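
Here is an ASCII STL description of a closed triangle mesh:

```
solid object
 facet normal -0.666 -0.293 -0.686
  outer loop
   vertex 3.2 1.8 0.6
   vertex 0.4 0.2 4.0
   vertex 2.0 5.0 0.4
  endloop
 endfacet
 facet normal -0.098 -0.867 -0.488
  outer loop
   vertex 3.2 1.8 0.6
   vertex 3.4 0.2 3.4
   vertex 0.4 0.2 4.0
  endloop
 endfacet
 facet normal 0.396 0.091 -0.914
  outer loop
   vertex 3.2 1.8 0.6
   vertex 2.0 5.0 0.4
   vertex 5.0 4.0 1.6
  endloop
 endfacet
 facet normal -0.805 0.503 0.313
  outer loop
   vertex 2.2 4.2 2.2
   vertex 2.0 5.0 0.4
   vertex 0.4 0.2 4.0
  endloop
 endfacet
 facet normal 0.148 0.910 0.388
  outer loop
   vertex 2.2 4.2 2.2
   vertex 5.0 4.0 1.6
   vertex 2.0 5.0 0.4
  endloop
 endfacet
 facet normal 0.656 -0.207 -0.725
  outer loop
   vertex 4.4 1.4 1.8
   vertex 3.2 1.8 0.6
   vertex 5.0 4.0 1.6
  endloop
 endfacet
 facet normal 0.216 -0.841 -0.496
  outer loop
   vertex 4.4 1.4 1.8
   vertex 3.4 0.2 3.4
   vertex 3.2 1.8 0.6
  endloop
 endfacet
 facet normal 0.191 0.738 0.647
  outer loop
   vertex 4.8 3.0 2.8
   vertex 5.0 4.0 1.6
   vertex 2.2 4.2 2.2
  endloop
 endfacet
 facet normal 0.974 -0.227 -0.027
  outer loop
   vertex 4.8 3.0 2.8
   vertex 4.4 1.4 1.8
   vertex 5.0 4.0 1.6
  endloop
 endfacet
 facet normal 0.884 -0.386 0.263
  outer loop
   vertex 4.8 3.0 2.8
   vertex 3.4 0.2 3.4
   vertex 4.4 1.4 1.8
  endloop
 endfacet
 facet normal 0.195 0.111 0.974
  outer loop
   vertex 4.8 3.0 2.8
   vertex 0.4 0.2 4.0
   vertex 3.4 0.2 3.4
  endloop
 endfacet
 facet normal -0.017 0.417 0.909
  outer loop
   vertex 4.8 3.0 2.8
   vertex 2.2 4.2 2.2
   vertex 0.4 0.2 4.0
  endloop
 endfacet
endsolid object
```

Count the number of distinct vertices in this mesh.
8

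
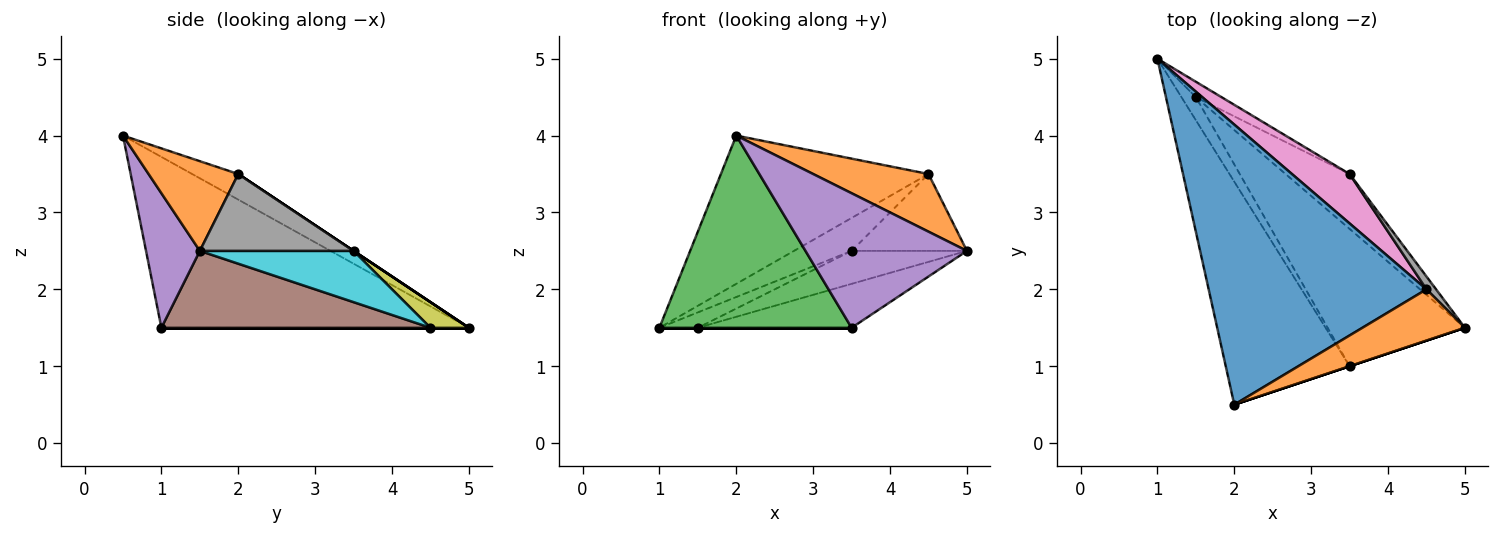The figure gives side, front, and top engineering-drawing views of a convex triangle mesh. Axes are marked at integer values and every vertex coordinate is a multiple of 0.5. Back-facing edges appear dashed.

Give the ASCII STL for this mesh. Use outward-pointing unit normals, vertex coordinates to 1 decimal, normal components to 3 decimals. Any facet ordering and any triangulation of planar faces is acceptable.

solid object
 facet normal -0.103 0.465 0.879
  outer loop
   vertex 4.5 2.0 3.5
   vertex 1.0 5.0 1.5
   vertex 2.0 0.5 4.0
  endloop
 endfacet
 facet normal 0.503 -0.646 0.574
  outer loop
   vertex 4.5 2.0 3.5
   vertex 2.0 0.5 4.0
   vertex 5.0 1.5 2.5
  endloop
 endfacet
 facet normal -0.722 -0.451 -0.524
  outer loop
   vertex 3.5 1.0 1.5
   vertex 2.0 0.5 4.0
   vertex 1.0 5.0 1.5
  endloop
 endfacet
 facet normal 0.000 0.000 -1.000
  outer loop
   vertex 3.5 1.0 1.5
   vertex 1.0 5.0 1.5
   vertex 1.5 4.5 1.5
  endloop
 endfacet
 facet normal 0.316 -0.949 0.000
  outer loop
   vertex 3.5 1.0 1.5
   vertex 5.0 1.5 2.5
   vertex 2.0 0.5 4.0
  endloop
 endfacet
 facet normal 0.471 0.269 -0.840
  outer loop
   vertex 3.5 1.0 1.5
   vertex 1.5 4.5 1.5
   vertex 5.0 1.5 2.5
  endloop
 endfacet
 facet normal 0.000 0.555 0.832
  outer loop
   vertex 3.5 3.5 2.5
   vertex 1.0 5.0 1.5
   vertex 4.5 2.0 3.5
  endloop
 endfacet
 facet normal 0.796 0.597 0.100
  outer loop
   vertex 3.5 3.5 2.5
   vertex 4.5 2.0 3.5
   vertex 5.0 1.5 2.5
  endloop
 endfacet
 facet normal 0.577 0.577 -0.577
  outer loop
   vertex 3.5 3.5 2.5
   vertex 1.5 4.5 1.5
   vertex 1.0 5.0 1.5
  endloop
 endfacet
 facet normal 0.566 0.424 -0.707
  outer loop
   vertex 3.5 3.5 2.5
   vertex 5.0 1.5 2.5
   vertex 1.5 4.5 1.5
  endloop
 endfacet
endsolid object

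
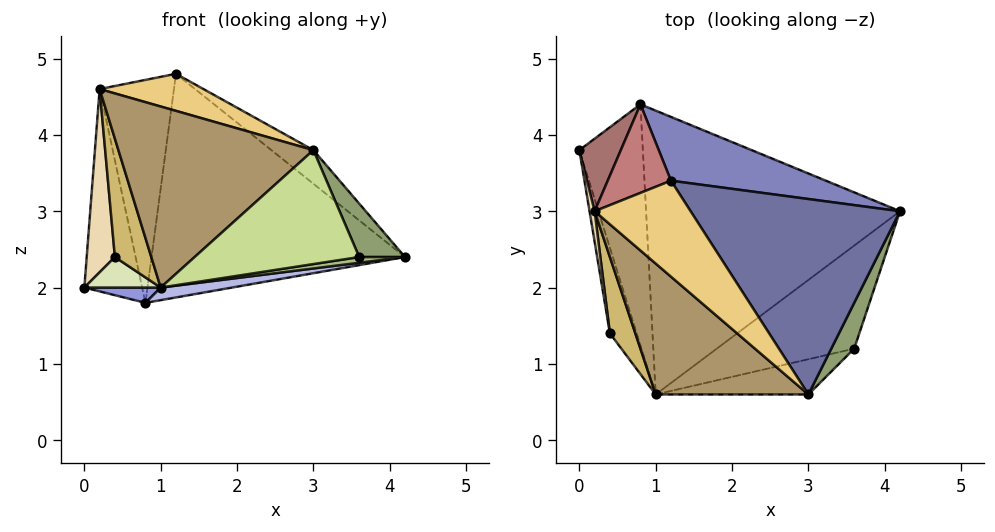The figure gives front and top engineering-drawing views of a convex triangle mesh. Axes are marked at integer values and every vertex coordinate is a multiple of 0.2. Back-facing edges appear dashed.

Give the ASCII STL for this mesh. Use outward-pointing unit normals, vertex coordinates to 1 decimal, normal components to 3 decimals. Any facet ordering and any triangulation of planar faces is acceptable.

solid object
 facet normal 0.630 0.132 0.765
  outer loop
   vertex 1.2 3.4 4.8
   vertex 3.0 0.6 3.8
   vertex 4.2 3.0 2.4
  endloop
 endfacet
 facet normal 0.328 0.908 0.259
  outer loop
   vertex 0.8 4.4 1.8
   vertex 1.2 3.4 4.8
   vertex 4.2 3.0 2.4
  endloop
 endfacet
 facet normal -0.198 -0.062 -0.978
  outer loop
   vertex 0.8 4.4 1.8
   vertex 1.0 0.6 2.0
   vertex 0.0 3.8 2.0
  endloop
 endfacet
 facet normal 0.156 -0.044 -0.987
  outer loop
   vertex 0.8 4.4 1.8
   vertex 4.2 3.0 2.4
   vertex 1.0 0.6 2.0
  endloop
 endfacet
 facet normal 0.916 -0.305 0.262
  outer loop
   vertex 3.6 1.2 2.4
   vertex 4.2 3.0 2.4
   vertex 3.0 0.6 3.8
  endloop
 endfacet
 facet normal 0.164 -0.055 -0.985
  outer loop
   vertex 3.6 1.2 2.4
   vertex 1.0 0.6 2.0
   vertex 4.2 3.0 2.4
  endloop
 endfacet
 facet normal 0.257 -0.923 -0.286
  outer loop
   vertex 3.6 1.2 2.4
   vertex 3.0 0.6 3.8
   vertex 1.0 0.6 2.0
  endloop
 endfacet
 facet normal -0.733 -0.229 -0.641
  outer loop
   vertex 0.4 1.4 2.4
   vertex 0.0 3.8 2.0
   vertex 1.0 0.6 2.0
  endloop
 endfacet
 facet normal -0.466 -0.717 0.518
  outer loop
   vertex 0.2 3.0 4.6
   vertex 1.0 0.6 2.0
   vertex 3.0 0.6 3.8
  endloop
 endfacet
 facet normal -0.605 -0.669 0.432
  outer loop
   vertex 0.2 3.0 4.6
   vertex 0.4 1.4 2.4
   vertex 1.0 0.6 2.0
  endloop
 endfacet
 facet normal -0.042 -0.360 0.932
  outer loop
   vertex 0.2 3.0 4.6
   vertex 3.0 0.6 3.8
   vertex 1.2 3.4 4.8
  endloop
 endfacet
 facet normal -0.987 -0.160 0.027
  outer loop
   vertex 0.2 3.0 4.6
   vertex 0.0 3.8 2.0
   vertex 0.4 1.4 2.4
  endloop
 endfacet
 facet normal -0.528 0.799 0.287
  outer loop
   vertex 0.2 3.0 4.6
   vertex 0.8 4.4 1.8
   vertex 0.0 3.8 2.0
  endloop
 endfacet
 facet normal -0.407 0.849 0.337
  outer loop
   vertex 0.2 3.0 4.6
   vertex 1.2 3.4 4.8
   vertex 0.8 4.4 1.8
  endloop
 endfacet
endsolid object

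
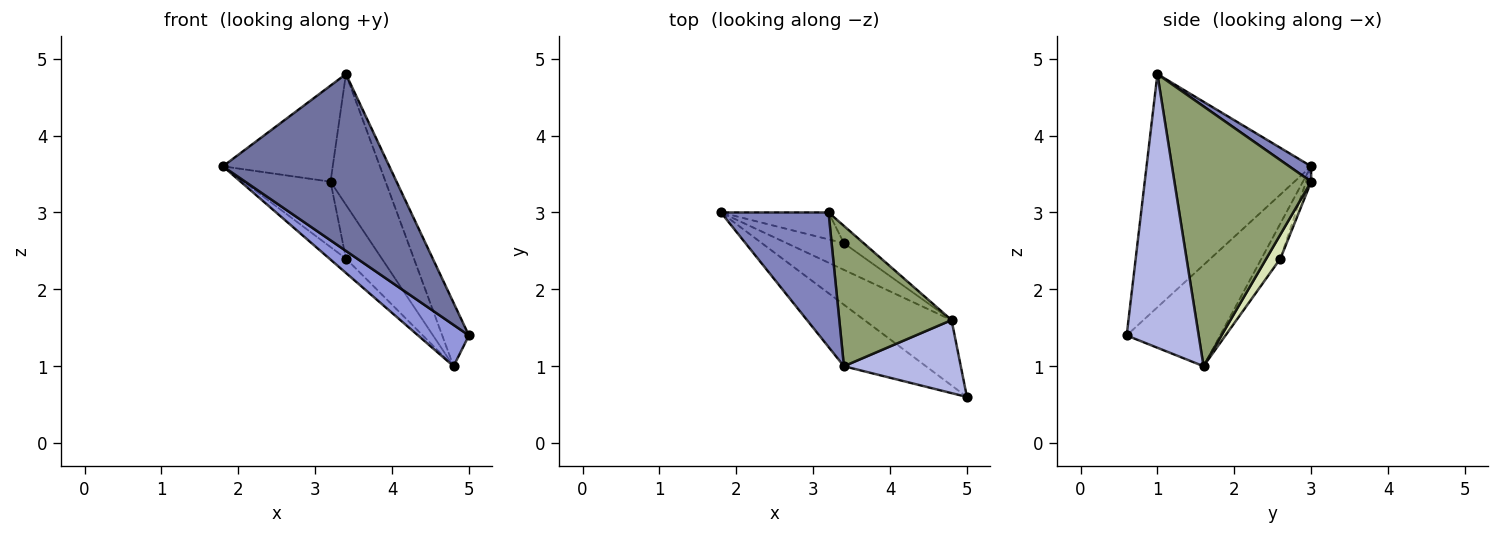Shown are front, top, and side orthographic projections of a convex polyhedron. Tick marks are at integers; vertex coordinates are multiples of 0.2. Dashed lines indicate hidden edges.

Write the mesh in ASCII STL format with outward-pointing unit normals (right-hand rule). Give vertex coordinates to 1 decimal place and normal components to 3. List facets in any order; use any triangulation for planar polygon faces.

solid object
 facet normal -0.683 -0.690 -0.240
  outer loop
   vertex 3.4 1.0 4.8
   vertex 1.8 3.0 3.6
   vertex 5.0 0.6 1.4
  endloop
 endfacet
 facet normal 0.115 0.577 0.808
  outer loop
   vertex 3.4 1.0 4.8
   vertex 3.2 3.0 3.4
   vertex 1.8 3.0 3.6
  endloop
 endfacet
 facet normal -0.701 -0.381 -0.603
  outer loop
   vertex 4.8 1.6 1.0
   vertex 5.0 0.6 1.4
   vertex 1.8 3.0 3.6
  endloop
 endfacet
 facet normal 0.870 0.323 0.372
  outer loop
   vertex 4.8 1.6 1.0
   vertex 3.4 1.0 4.8
   vertex 5.0 0.6 1.4
  endloop
 endfacet
 facet normal 0.861 0.346 0.372
  outer loop
   vertex 4.8 1.6 1.0
   vertex 3.2 3.0 3.4
   vertex 3.4 1.0 4.8
  endloop
 endfacet
 facet normal -0.054 0.923 -0.380
  outer loop
   vertex 3.4 2.6 2.4
   vertex 1.8 3.0 3.6
   vertex 3.2 3.0 3.4
  endloop
 endfacet
 facet normal -0.476 0.417 -0.774
  outer loop
   vertex 3.4 2.6 2.4
   vertex 4.8 1.6 1.0
   vertex 1.8 3.0 3.6
  endloop
 endfacet
 facet normal 0.350 0.892 -0.287
  outer loop
   vertex 3.4 2.6 2.4
   vertex 3.2 3.0 3.4
   vertex 4.8 1.6 1.0
  endloop
 endfacet
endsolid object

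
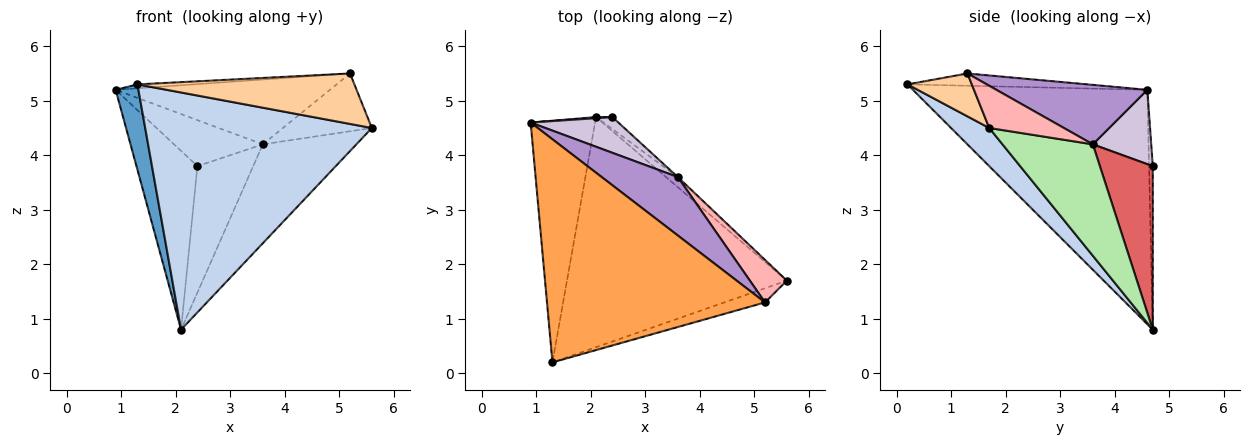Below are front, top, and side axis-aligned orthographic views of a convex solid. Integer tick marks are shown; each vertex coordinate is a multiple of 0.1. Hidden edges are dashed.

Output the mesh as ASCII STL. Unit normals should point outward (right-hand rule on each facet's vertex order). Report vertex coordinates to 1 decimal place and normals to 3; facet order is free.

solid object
 facet normal -0.960 -0.093 -0.264
  outer loop
   vertex 2.1 4.7 0.8
   vertex 1.3 0.2 5.3
   vertex 0.9 4.6 5.2
  endloop
 endfacet
 facet normal 0.120 -0.713 -0.691
  outer loop
   vertex 2.1 4.7 0.8
   vertex 5.6 1.7 4.5
   vertex 1.3 0.2 5.3
  endloop
 endfacet
 facet normal -0.056 0.018 0.998
  outer loop
   vertex 5.2 1.3 5.5
   vertex 0.9 4.6 5.2
   vertex 1.3 0.2 5.3
  endloop
 endfacet
 facet normal 0.274 -0.926 -0.260
  outer loop
   vertex 5.2 1.3 5.5
   vertex 1.3 0.2 5.3
   vertex 5.6 1.7 4.5
  endloop
 endfacet
 facet normal -0.061 0.998 0.006
  outer loop
   vertex 2.4 4.7 3.8
   vertex 2.1 4.7 0.8
   vertex 0.9 4.6 5.2
  endloop
 endfacet
 facet normal 0.693 0.718 -0.073
  outer loop
   vertex 3.6 3.6 4.2
   vertex 5.6 1.7 4.5
   vertex 2.1 4.7 0.8
  endloop
 endfacet
 facet normal 0.686 0.724 -0.069
  outer loop
   vertex 3.6 3.6 4.2
   vertex 2.1 4.7 0.8
   vertex 2.4 4.7 3.8
  endloop
 endfacet
 facet normal 0.560 0.667 0.491
  outer loop
   vertex 3.6 3.6 4.2
   vertex 5.2 1.3 5.5
   vertex 5.6 1.7 4.5
  endloop
 endfacet
 facet normal 0.464 0.658 0.594
  outer loop
   vertex 3.6 3.6 4.2
   vertex 0.9 4.6 5.2
   vertex 5.2 1.3 5.5
  endloop
 endfacet
 facet normal 0.461 0.701 0.544
  outer loop
   vertex 3.6 3.6 4.2
   vertex 2.4 4.7 3.8
   vertex 0.9 4.6 5.2
  endloop
 endfacet
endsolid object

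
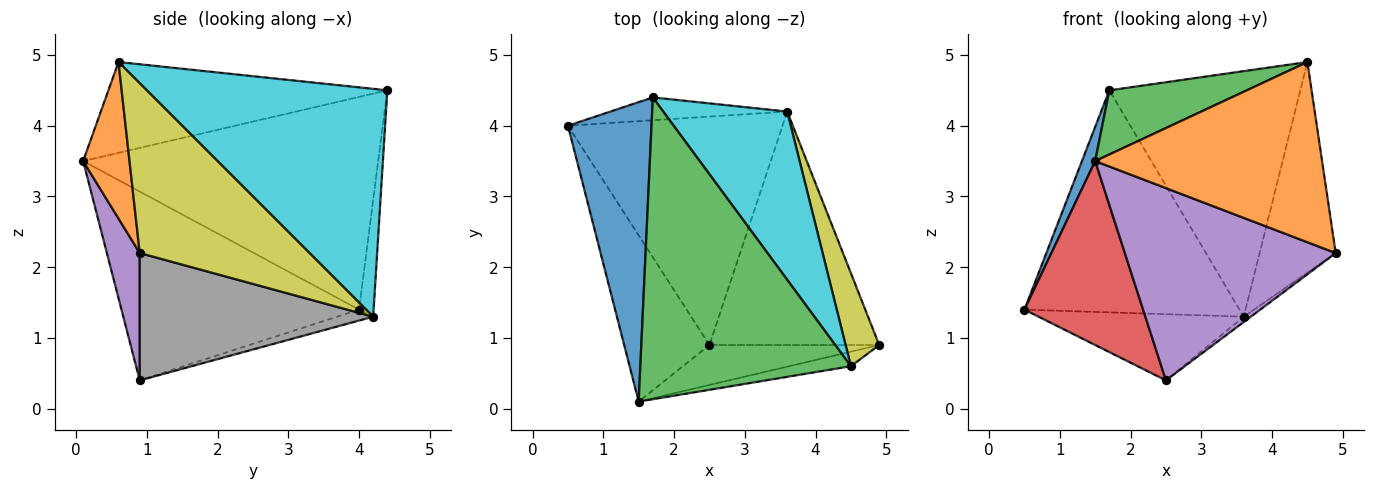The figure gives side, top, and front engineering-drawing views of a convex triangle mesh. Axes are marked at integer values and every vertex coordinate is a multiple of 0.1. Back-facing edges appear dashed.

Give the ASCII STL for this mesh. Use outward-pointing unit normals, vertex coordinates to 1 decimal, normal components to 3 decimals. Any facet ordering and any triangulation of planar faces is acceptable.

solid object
 facet normal -0.930 -0.042 0.365
  outer loop
   vertex 1.7 4.4 4.5
   vertex 0.5 4.0 1.4
   vertex 1.5 0.1 3.5
  endloop
 endfacet
 facet normal 0.200 -0.977 -0.079
  outer loop
   vertex 4.5 0.6 4.9
   vertex 1.5 0.1 3.5
   vertex 4.9 0.9 2.2
  endloop
 endfacet
 facet normal -0.389 -0.192 0.901
  outer loop
   vertex 4.5 0.6 4.9
   vertex 1.7 4.4 4.5
   vertex 1.5 0.1 3.5
  endloop
 endfacet
 facet normal -0.829 -0.414 -0.375
  outer loop
   vertex 2.5 0.9 0.4
   vertex 1.5 0.1 3.5
   vertex 0.5 4.0 1.4
  endloop
 endfacet
 facet normal 0.151 -0.968 -0.201
  outer loop
   vertex 2.5 0.9 0.4
   vertex 4.9 0.9 2.2
   vertex 1.5 0.1 3.5
  endloop
 endfacet
 facet normal -0.067 0.993 -0.102
  outer loop
   vertex 3.6 4.2 1.3
   vertex 0.5 4.0 1.4
   vertex 1.7 4.4 4.5
  endloop
 endfacet
 facet normal -0.049 0.278 -0.959
  outer loop
   vertex 3.6 4.2 1.3
   vertex 2.5 0.9 0.4
   vertex 0.5 4.0 1.4
  endloop
 endfacet
 facet normal 0.600 0.018 -0.800
  outer loop
   vertex 3.6 4.2 1.3
   vertex 4.9 0.9 2.2
   vertex 2.5 0.9 0.4
  endloop
 endfacet
 facet normal 0.898 0.402 0.178
  outer loop
   vertex 3.6 4.2 1.3
   vertex 4.5 0.6 4.9
   vertex 4.9 0.9 2.2
  endloop
 endfacet
 facet normal 0.720 0.572 0.392
  outer loop
   vertex 3.6 4.2 1.3
   vertex 1.7 4.4 4.5
   vertex 4.5 0.6 4.9
  endloop
 endfacet
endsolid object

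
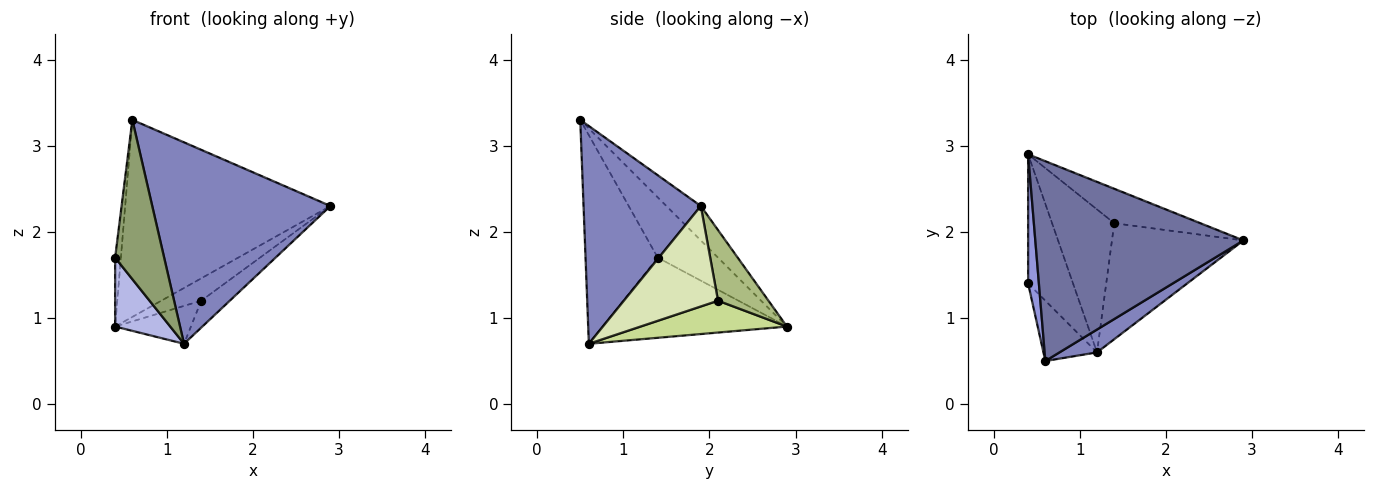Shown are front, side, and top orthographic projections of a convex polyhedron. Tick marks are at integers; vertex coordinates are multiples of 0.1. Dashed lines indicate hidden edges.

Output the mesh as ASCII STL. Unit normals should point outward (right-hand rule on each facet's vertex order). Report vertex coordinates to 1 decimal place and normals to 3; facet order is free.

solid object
 facet normal -0.117 0.697 0.707
  outer loop
   vertex 0.6 0.5 3.3
   vertex 2.9 1.9 2.3
   vertex 0.4 2.9 0.9
  endloop
 endfacet
 facet normal 0.547 -0.832 0.094
  outer loop
   vertex 1.2 0.6 0.7
   vertex 2.9 1.9 2.3
   vertex 0.6 0.5 3.3
  endloop
 endfacet
 facet normal -0.980 0.093 0.175
  outer loop
   vertex 0.4 1.4 1.7
   vertex 0.6 0.5 3.3
   vertex 0.4 2.9 0.9
  endloop
 endfacet
 facet normal -0.844 -0.252 -0.473
  outer loop
   vertex 0.4 1.4 1.7
   vertex 0.4 2.9 0.9
   vertex 1.2 0.6 0.7
  endloop
 endfacet
 facet normal -0.809 -0.549 -0.208
  outer loop
   vertex 0.4 1.4 1.7
   vertex 1.2 0.6 0.7
   vertex 0.6 0.5 3.3
  endloop
 endfacet
 facet normal 0.567 0.449 -0.691
  outer loop
   vertex 1.4 2.1 1.2
   vertex 0.4 2.9 0.9
   vertex 2.9 1.9 2.3
  endloop
 endfacet
 facet normal 0.444 0.230 -0.866
  outer loop
   vertex 1.4 2.1 1.2
   vertex 1.2 0.6 0.7
   vertex 0.4 2.9 0.9
  endloop
 endfacet
 facet normal 0.597 0.181 -0.781
  outer loop
   vertex 1.4 2.1 1.2
   vertex 2.9 1.9 2.3
   vertex 1.2 0.6 0.7
  endloop
 endfacet
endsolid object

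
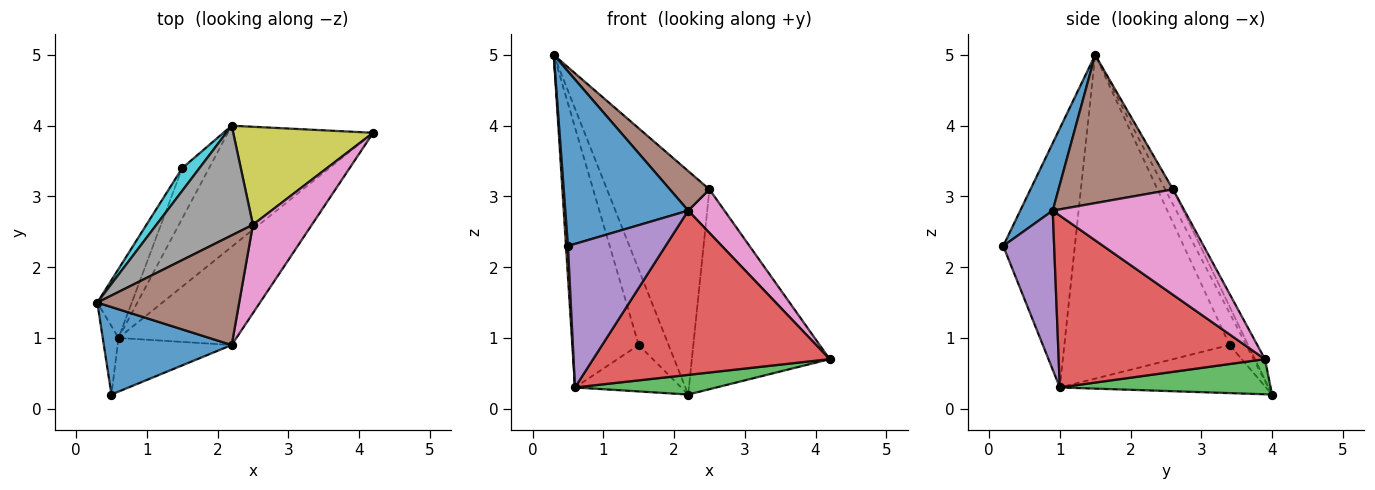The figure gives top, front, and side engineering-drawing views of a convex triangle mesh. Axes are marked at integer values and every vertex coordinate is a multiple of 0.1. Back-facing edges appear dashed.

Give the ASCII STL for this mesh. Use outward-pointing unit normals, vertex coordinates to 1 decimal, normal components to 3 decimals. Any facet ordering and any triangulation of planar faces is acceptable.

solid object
 facet normal 0.230 -0.870 0.436
  outer loop
   vertex 2.2 0.9 2.8
   vertex 0.3 1.5 5.0
   vertex 0.5 0.2 2.3
  endloop
 endfacet
 facet normal -0.998 -0.027 -0.061
  outer loop
   vertex 0.6 1.0 0.3
   vertex 0.5 0.2 2.3
   vertex 0.3 1.5 5.0
  endloop
 endfacet
 facet normal 0.232 -0.156 -0.960
  outer loop
   vertex 0.6 1.0 0.3
   vertex 2.2 4.0 0.2
   vertex 4.2 3.9 0.7
  endloop
 endfacet
 facet normal 0.599 -0.687 -0.411
  outer loop
   vertex 0.6 1.0 0.3
   vertex 4.2 3.9 0.7
   vertex 2.2 0.9 2.8
  endloop
 endfacet
 facet normal 0.439 -0.842 -0.315
  outer loop
   vertex 0.6 1.0 0.3
   vertex 2.2 0.9 2.8
   vertex 0.5 0.2 2.3
  endloop
 endfacet
 facet normal 0.701 -0.242 0.671
  outer loop
   vertex 2.5 2.6 3.1
   vertex 0.3 1.5 5.0
   vertex 2.2 0.9 2.8
  endloop
 endfacet
 facet normal 0.849 -0.234 0.475
  outer loop
   vertex 2.5 2.6 3.1
   vertex 2.2 0.9 2.8
   vertex 4.2 3.9 0.7
  endloop
 endfacet
 facet normal -0.068 0.896 0.439
  outer loop
   vertex 2.5 2.6 3.1
   vertex 2.2 4.0 0.2
   vertex 0.3 1.5 5.0
  endloop
 endfacet
 facet normal -0.065 0.896 0.439
  outer loop
   vertex 2.5 2.6 3.1
   vertex 4.2 3.9 0.7
   vertex 2.2 4.0 0.2
  endloop
 endfacet
 facet normal -0.470 0.845 0.254
  outer loop
   vertex 1.5 3.4 0.9
   vertex 0.3 1.5 5.0
   vertex 2.2 4.0 0.2
  endloop
 endfacet
 facet normal -0.923 0.371 -0.098
  outer loop
   vertex 1.5 3.4 0.9
   vertex 0.6 1.0 0.3
   vertex 0.3 1.5 5.0
  endloop
 endfacet
 facet normal -0.796 0.410 -0.445
  outer loop
   vertex 1.5 3.4 0.9
   vertex 2.2 4.0 0.2
   vertex 0.6 1.0 0.3
  endloop
 endfacet
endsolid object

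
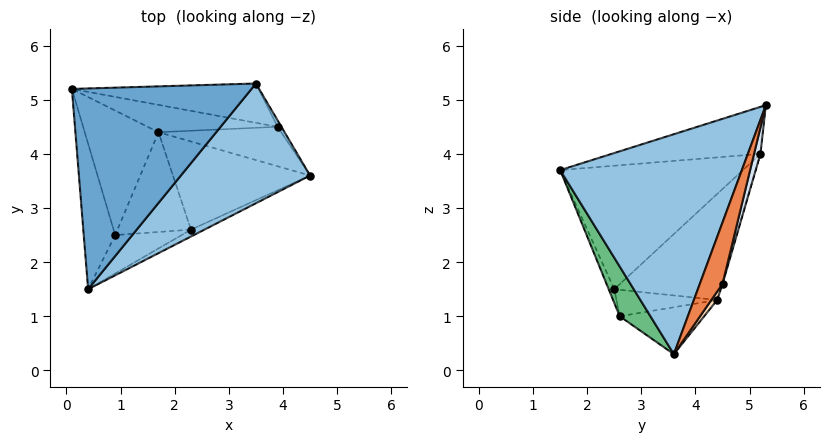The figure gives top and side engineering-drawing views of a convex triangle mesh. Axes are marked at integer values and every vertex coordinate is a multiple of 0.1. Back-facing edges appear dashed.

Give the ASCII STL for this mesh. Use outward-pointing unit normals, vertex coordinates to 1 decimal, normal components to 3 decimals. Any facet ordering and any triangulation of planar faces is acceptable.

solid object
 facet normal -0.252 -0.098 0.963
  outer loop
   vertex 3.5 5.3 4.9
   vertex 0.1 5.2 4.0
   vertex 0.4 1.5 3.7
  endloop
 endfacet
 facet normal 0.653 -0.653 0.383
  outer loop
   vertex 3.5 5.3 4.9
   vertex 0.4 1.5 3.7
   vertex 4.5 3.6 0.3
  endloop
 endfacet
 facet normal -0.967 -0.058 -0.246
  outer loop
   vertex 0.9 2.5 1.5
   vertex 0.4 1.5 3.7
   vertex 0.1 5.2 4.0
  endloop
 endfacet
 facet normal 0.033 0.972 -0.232
  outer loop
   vertex 3.9 4.5 1.6
   vertex 0.1 5.2 4.0
   vertex 3.5 5.3 4.9
  endloop
 endfacet
 facet normal 0.797 0.603 -0.050
  outer loop
   vertex 3.9 4.5 1.6
   vertex 3.5 5.3 4.9
   vertex 4.5 3.6 0.3
  endloop
 endfacet
 facet normal -0.789 0.275 -0.549
  outer loop
   vertex 1.7 4.4 1.3
   vertex 0.9 2.5 1.5
   vertex 0.1 5.2 4.0
  endloop
 endfacet
 facet normal -0.004 0.958 -0.287
  outer loop
   vertex 1.7 4.4 1.3
   vertex 0.1 5.2 4.0
   vertex 3.9 4.5 1.6
  endloop
 endfacet
 facet normal 0.038 0.830 -0.557
  outer loop
   vertex 1.7 4.4 1.3
   vertex 3.9 4.5 1.6
   vertex 4.5 3.6 0.3
  endloop
 endfacet
 facet normal 0.384 -0.917 -0.103
  outer loop
   vertex 2.3 2.6 1.0
   vertex 4.5 3.6 0.3
   vertex 0.4 1.5 3.7
  endloop
 endfacet
 facet normal -0.089 -0.899 -0.429
  outer loop
   vertex 2.3 2.6 1.0
   vertex 0.4 1.5 3.7
   vertex 0.9 2.5 1.5
  endloop
 endfacet
 facet normal -0.323 0.050 -0.945
  outer loop
   vertex 2.3 2.6 1.0
   vertex 1.7 4.4 1.3
   vertex 4.5 3.6 0.3
  endloop
 endfacet
 facet normal -0.339 0.044 -0.940
  outer loop
   vertex 2.3 2.6 1.0
   vertex 0.9 2.5 1.5
   vertex 1.7 4.4 1.3
  endloop
 endfacet
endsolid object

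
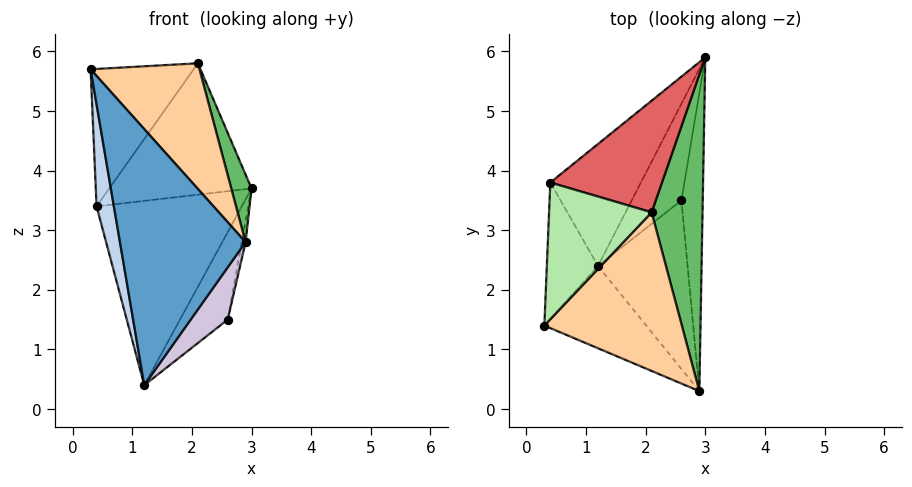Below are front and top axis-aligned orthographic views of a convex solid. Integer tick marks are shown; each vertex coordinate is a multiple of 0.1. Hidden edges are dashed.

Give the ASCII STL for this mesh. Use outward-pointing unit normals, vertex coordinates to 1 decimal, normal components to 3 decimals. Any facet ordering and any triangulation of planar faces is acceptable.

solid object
 facet normal -0.597 -0.764 -0.245
  outer loop
   vertex 1.2 2.4 0.4
   vertex 2.9 0.3 2.8
   vertex 0.3 1.4 5.7
  endloop
 endfacet
 facet normal -0.971 -0.143 -0.192
  outer loop
   vertex 0.4 3.8 3.4
   vertex 1.2 2.4 0.4
   vertex 0.3 1.4 5.7
  endloop
 endfacet
 facet normal -0.521 0.712 -0.471
  outer loop
   vertex 0.4 3.8 3.4
   vertex 3.0 5.9 3.7
   vertex 1.2 2.4 0.4
  endloop
 endfacet
 facet normal 0.522 -0.530 0.669
  outer loop
   vertex 2.1 3.3 5.8
   vertex 0.3 1.4 5.7
   vertex 2.9 0.3 2.8
  endloop
 endfacet
 facet normal 0.945 -0.068 0.320
  outer loop
   vertex 2.1 3.3 5.8
   vertex 2.9 0.3 2.8
   vertex 3.0 5.9 3.7
  endloop
 endfacet
 facet normal -0.619 0.557 0.554
  outer loop
   vertex 2.1 3.3 5.8
   vertex 0.4 3.8 3.4
   vertex 0.3 1.4 5.7
  endloop
 endfacet
 facet normal -0.568 0.627 0.533
  outer loop
   vertex 2.1 3.3 5.8
   vertex 3.0 5.9 3.7
   vertex 0.4 3.8 3.4
  endloop
 endfacet
 facet normal 0.981 0.014 -0.193
  outer loop
   vertex 2.6 3.5 1.5
   vertex 3.0 5.9 3.7
   vertex 2.9 0.3 2.8
  endloop
 endfacet
 facet normal 0.056 0.670 -0.741
  outer loop
   vertex 2.6 3.5 1.5
   vertex 1.2 2.4 0.4
   vertex 3.0 5.9 3.7
  endloop
 endfacet
 facet normal 0.701 -0.211 -0.681
  outer loop
   vertex 2.6 3.5 1.5
   vertex 2.9 0.3 2.8
   vertex 1.2 2.4 0.4
  endloop
 endfacet
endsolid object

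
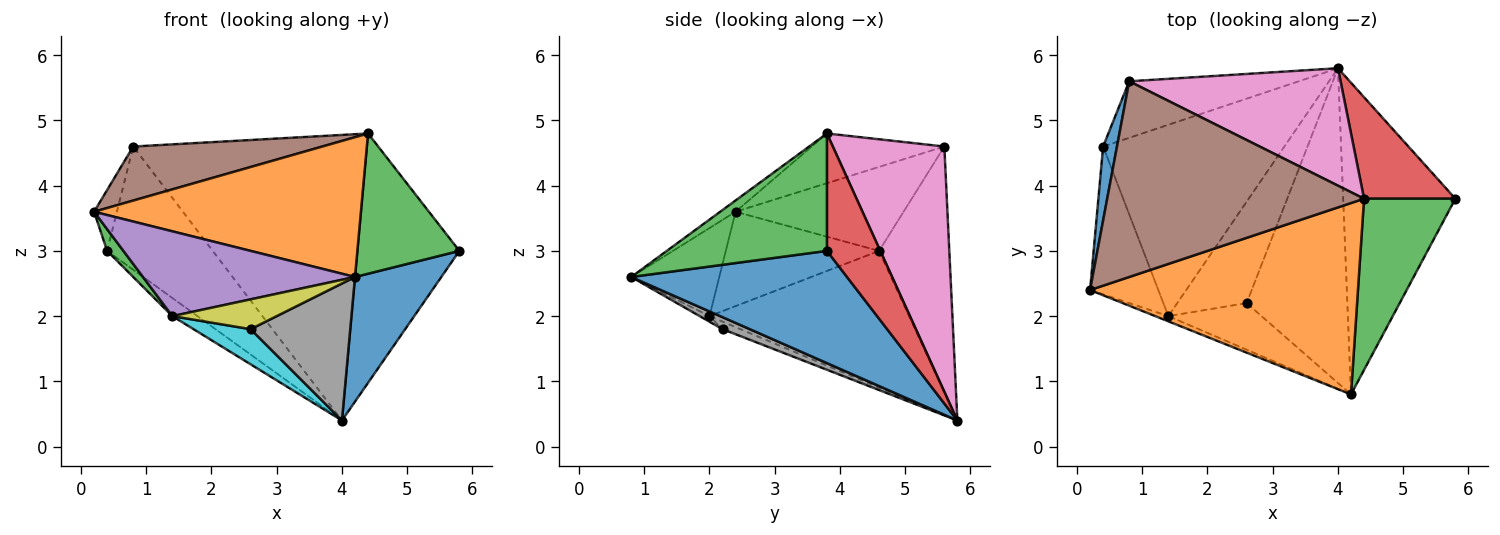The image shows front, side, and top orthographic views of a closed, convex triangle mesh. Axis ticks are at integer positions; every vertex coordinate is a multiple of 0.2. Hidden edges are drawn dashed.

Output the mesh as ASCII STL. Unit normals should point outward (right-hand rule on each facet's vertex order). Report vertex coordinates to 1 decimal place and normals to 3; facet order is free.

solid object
 facet normal 0.680 -0.272 -0.680
  outer loop
   vertex 4.0 5.8 0.4
   vertex 5.8 3.8 3.0
   vertex 4.2 0.8 2.6
  endloop
 endfacet
 facet normal -0.034 -0.590 0.807
  outer loop
   vertex 4.4 3.8 4.8
   vertex 0.2 2.4 3.6
   vertex 4.2 0.8 2.6
  endloop
 endfacet
 facet normal 0.705 -0.449 0.548
  outer loop
   vertex 4.4 3.8 4.8
   vertex 4.2 0.8 2.6
   vertex 5.8 3.8 3.0
  endloop
 endfacet
 facet normal 0.436 0.833 0.339
  outer loop
   vertex 4.4 3.8 4.8
   vertex 5.8 3.8 3.0
   vertex 4.0 5.8 0.4
  endloop
 endfacet
 facet normal -0.383 -0.922 -0.057
  outer loop
   vertex 1.4 2.0 2.0
   vertex 4.2 0.8 2.6
   vertex 0.2 2.4 3.6
  endloop
 endfacet
 facet normal -0.183 -0.262 0.948
  outer loop
   vertex 0.8 5.6 4.6
   vertex 0.2 2.4 3.6
   vertex 4.4 3.8 4.8
  endloop
 endfacet
 facet normal 0.404 0.846 0.348
  outer loop
   vertex 0.8 5.6 4.6
   vertex 4.4 3.8 4.8
   vertex 4.0 5.8 0.4
  endloop
 endfacet
 facet normal 0.109 -0.397 -0.911
  outer loop
   vertex 2.6 2.2 1.8
   vertex 4.0 5.8 0.4
   vertex 4.2 0.8 2.6
  endloop
 endfacet
 facet normal -0.050 -0.538 -0.841
  outer loop
   vertex 2.6 2.2 1.8
   vertex 4.2 0.8 2.6
   vertex 1.4 2.0 2.0
  endloop
 endfacet
 facet normal -0.102 -0.326 -0.940
  outer loop
   vertex 2.6 2.2 1.8
   vertex 1.4 2.0 2.0
   vertex 4.0 5.8 0.4
  endloop
 endfacet
 facet normal -0.978 0.133 0.161
  outer loop
   vertex 0.4 4.6 3.0
   vertex 0.2 2.4 3.6
   vertex 0.8 5.6 4.6
  endloop
 endfacet
 facet normal -0.517 0.778 -0.357
  outer loop
   vertex 0.4 4.6 3.0
   vertex 0.8 5.6 4.6
   vertex 4.0 5.8 0.4
  endloop
 endfacet
 facet normal -0.807 -0.086 -0.584
  outer loop
   vertex 0.4 4.6 3.0
   vertex 1.4 2.0 2.0
   vertex 0.2 2.4 3.6
  endloop
 endfacet
 facet normal -0.600 0.075 -0.796
  outer loop
   vertex 0.4 4.6 3.0
   vertex 4.0 5.8 0.4
   vertex 1.4 2.0 2.0
  endloop
 endfacet
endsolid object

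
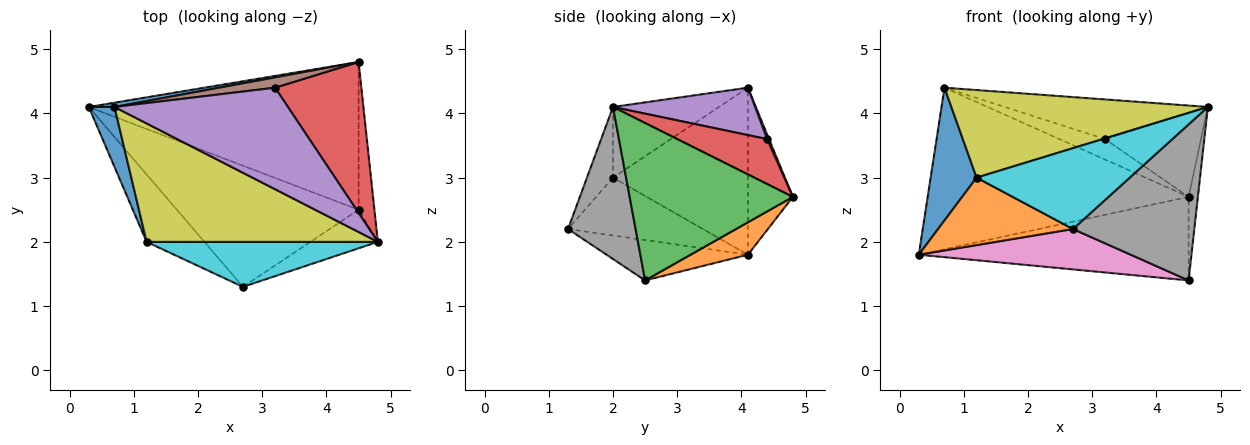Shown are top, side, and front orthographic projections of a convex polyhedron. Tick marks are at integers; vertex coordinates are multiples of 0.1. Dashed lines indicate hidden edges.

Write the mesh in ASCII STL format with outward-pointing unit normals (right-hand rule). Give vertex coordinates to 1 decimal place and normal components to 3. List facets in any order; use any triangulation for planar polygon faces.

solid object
 facet normal -0.170 0.985 0.026
  outer loop
   vertex 0.7 4.1 4.4
   vertex 4.5 4.8 2.7
   vertex 0.3 4.1 1.8
  endloop
 endfacet
 facet normal 0.104 0.489 -0.866
  outer loop
   vertex 4.5 2.5 1.4
   vertex 0.3 4.1 1.8
   vertex 4.5 4.8 2.7
  endloop
 endfacet
 facet normal 0.993 0.056 -0.100
  outer loop
   vertex 4.5 2.5 1.4
   vertex 4.5 4.8 2.7
   vertex 4.8 2.0 4.1
  endloop
 endfacet
 facet normal 0.415 0.442 0.795
  outer loop
   vertex 3.2 4.4 3.6
   vertex 4.8 2.0 4.1
   vertex 4.5 4.8 2.7
  endloop
 endfacet
 facet normal 0.247 0.352 0.903
  outer loop
   vertex 3.2 4.4 3.6
   vertex 0.7 4.1 4.4
   vertex 4.8 2.0 4.1
  endloop
 endfacet
 facet normal 0.037 0.892 0.450
  outer loop
   vertex 3.2 4.4 3.6
   vertex 4.5 4.8 2.7
   vertex 0.7 4.1 4.4
  endloop
 endfacet
 facet normal -0.206 -0.309 -0.928
  outer loop
   vertex 2.7 1.3 2.2
   vertex 0.3 4.1 1.8
   vertex 4.5 2.5 1.4
  endloop
 endfacet
 facet normal 0.476 -0.854 -0.211
  outer loop
   vertex 2.7 1.3 2.2
   vertex 4.5 2.5 1.4
   vertex 4.8 2.0 4.1
  endloop
 endfacet
 facet normal -0.239 -0.577 0.781
  outer loop
   vertex 1.2 2.0 3.0
   vertex 4.8 2.0 4.1
   vertex 0.7 4.1 4.4
  endloop
 endfacet
 facet normal -0.147 -0.864 0.481
  outer loop
   vertex 1.2 2.0 3.0
   vertex 2.7 1.3 2.2
   vertex 4.8 2.0 4.1
  endloop
 endfacet
 facet normal -0.937 -0.319 0.144
  outer loop
   vertex 1.2 2.0 3.0
   vertex 0.7 4.1 4.4
   vertex 0.3 4.1 1.8
  endloop
 endfacet
 facet normal -0.577 -0.577 -0.577
  outer loop
   vertex 1.2 2.0 3.0
   vertex 0.3 4.1 1.8
   vertex 2.7 1.3 2.2
  endloop
 endfacet
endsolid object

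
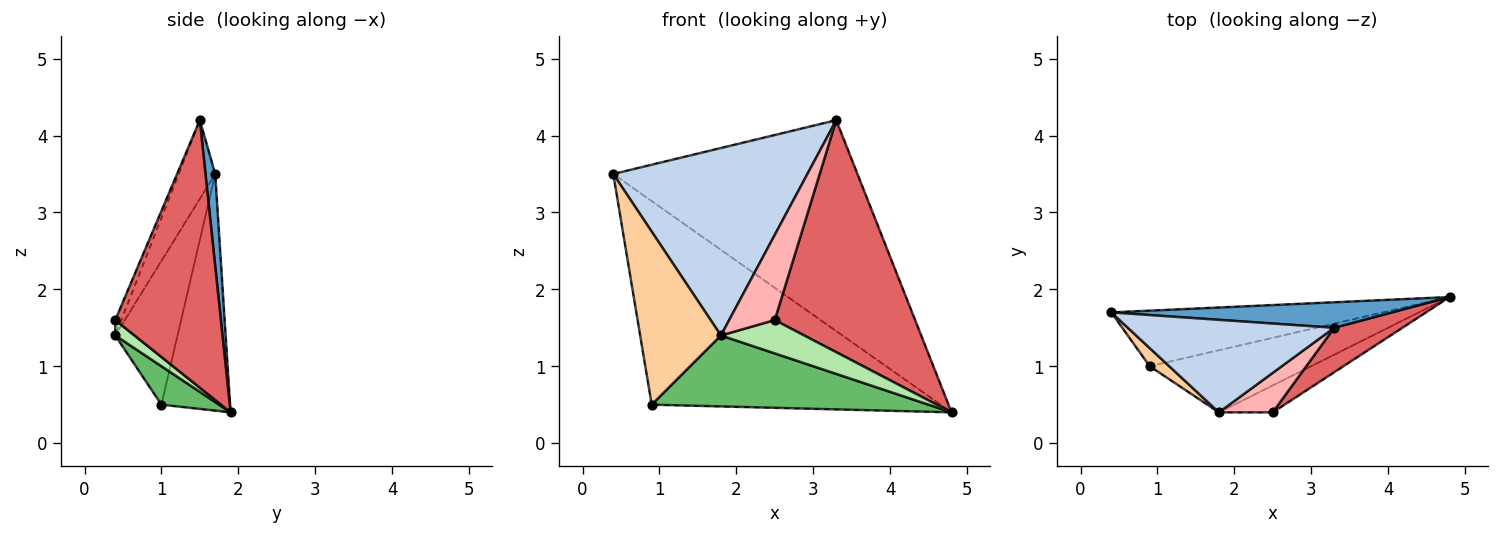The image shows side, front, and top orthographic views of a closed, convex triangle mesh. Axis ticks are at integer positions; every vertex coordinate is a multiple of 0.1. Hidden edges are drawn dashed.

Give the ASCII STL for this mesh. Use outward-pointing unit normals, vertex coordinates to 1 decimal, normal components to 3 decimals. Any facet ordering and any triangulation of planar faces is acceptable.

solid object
 facet normal 0.039 0.992 0.120
  outer loop
   vertex 3.3 1.5 4.2
   vertex 4.8 1.9 0.4
   vertex 0.4 1.7 3.5
  endloop
 endfacet
 facet normal -0.166 -0.884 0.436
  outer loop
   vertex 3.3 1.5 4.2
   vertex 0.4 1.7 3.5
   vertex 1.8 0.4 1.4
  endloop
 endfacet
 facet normal -0.224 0.940 -0.257
  outer loop
   vertex 0.9 1.0 0.5
   vertex 0.4 1.7 3.5
   vertex 4.8 1.9 0.4
  endloop
 endfacet
 facet normal -0.609 -0.789 0.083
  outer loop
   vertex 0.9 1.0 0.5
   vertex 1.8 0.4 1.4
   vertex 0.4 1.7 3.5
  endloop
 endfacet
 facet normal 0.155 -0.743 -0.651
  outer loop
   vertex 0.9 1.0 0.5
   vertex 4.8 1.9 0.4
   vertex 1.8 0.4 1.4
  endloop
 endfacet
 facet normal 0.177 -0.766 -0.618
  outer loop
   vertex 2.5 0.4 1.6
   vertex 1.8 0.4 1.4
   vertex 4.8 1.9 0.4
  endloop
 endfacet
 facet normal 0.594 -0.790 0.151
  outer loop
   vertex 2.5 0.4 1.6
   vertex 4.8 1.9 0.4
   vertex 3.3 1.5 4.2
  endloop
 endfacet
 facet normal -0.119 -0.901 0.418
  outer loop
   vertex 2.5 0.4 1.6
   vertex 3.3 1.5 4.2
   vertex 1.8 0.4 1.4
  endloop
 endfacet
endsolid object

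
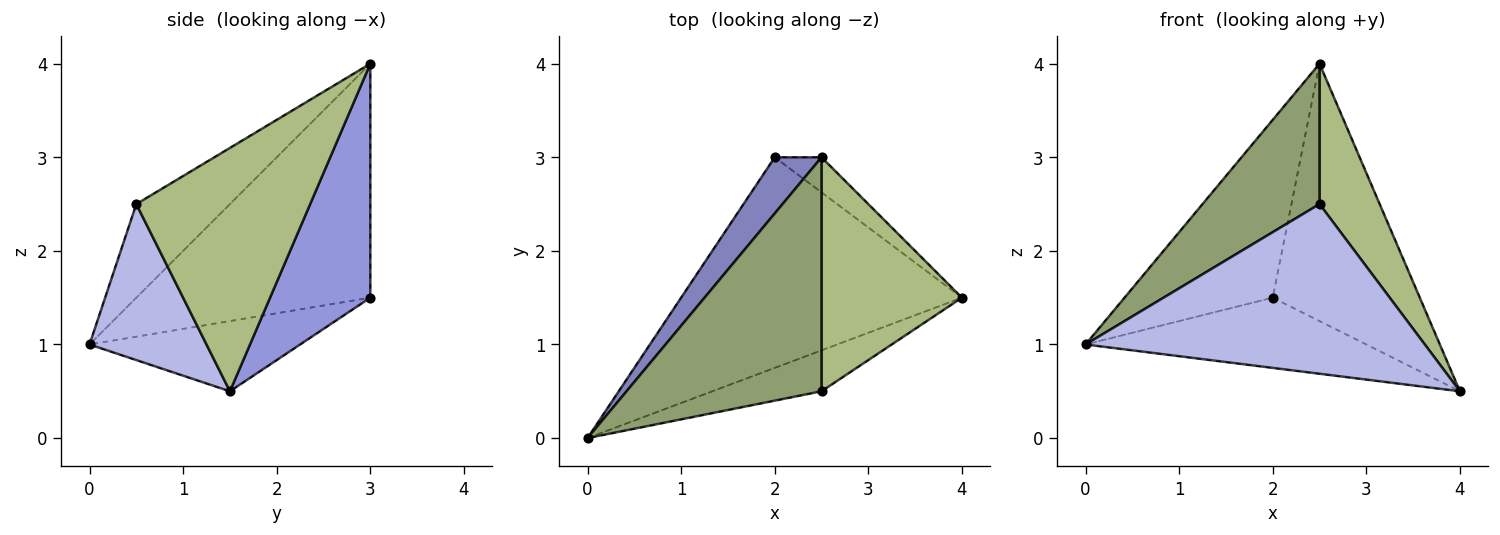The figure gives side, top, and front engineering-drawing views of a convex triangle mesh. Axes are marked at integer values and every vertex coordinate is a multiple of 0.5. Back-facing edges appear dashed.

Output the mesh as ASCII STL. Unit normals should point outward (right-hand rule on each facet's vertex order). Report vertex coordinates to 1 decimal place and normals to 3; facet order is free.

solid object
 facet normal -0.231 0.308 -0.923
  outer loop
   vertex 2.0 3.0 1.5
   vertex 4.0 1.5 0.5
   vertex 0.0 0.0 1.0
  endloop
 endfacet
 facet normal -0.833 0.528 0.167
  outer loop
   vertex 2.5 3.0 4.0
   vertex 2.0 3.0 1.5
   vertex 0.0 0.0 1.0
  endloop
 endfacet
 facet normal 0.560 0.821 -0.112
  outer loop
   vertex 2.5 3.0 4.0
   vertex 4.0 1.5 0.5
   vertex 2.0 3.0 1.5
  endloop
 endfacet
 facet normal 0.318 -0.922 -0.222
  outer loop
   vertex 2.5 0.5 2.5
   vertex 0.0 0.0 1.0
   vertex 4.0 1.5 0.5
  endloop
 endfacet
 facet normal -0.381 -0.476 0.793
  outer loop
   vertex 2.5 0.5 2.5
   vertex 2.5 3.0 4.0
   vertex 0.0 0.0 1.0
  endloop
 endfacet
 facet normal 0.830 -0.287 0.479
  outer loop
   vertex 2.5 0.5 2.5
   vertex 4.0 1.5 0.5
   vertex 2.5 3.0 4.0
  endloop
 endfacet
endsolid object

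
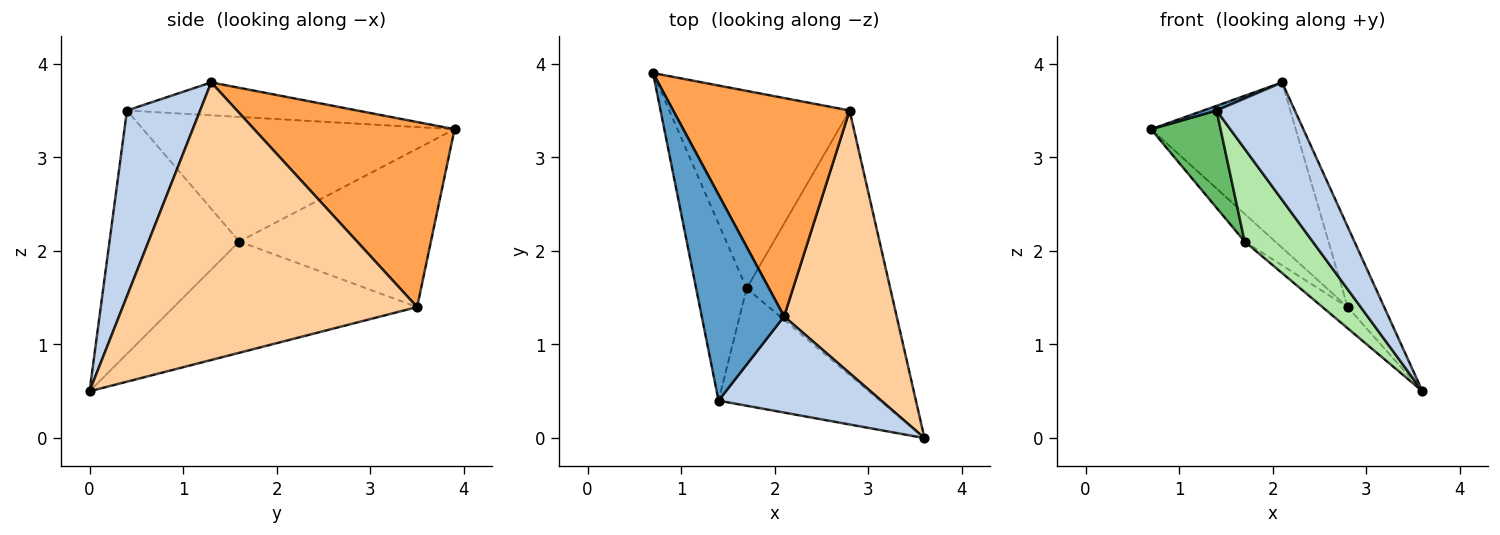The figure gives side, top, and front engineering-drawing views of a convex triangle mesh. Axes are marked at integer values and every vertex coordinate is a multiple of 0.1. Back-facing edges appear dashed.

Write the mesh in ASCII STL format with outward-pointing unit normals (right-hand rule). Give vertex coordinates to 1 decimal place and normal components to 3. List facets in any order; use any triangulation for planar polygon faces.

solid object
 facet normal -0.371 -0.021 0.928
  outer loop
   vertex 1.4 0.4 3.5
   vertex 2.1 1.3 3.8
   vertex 0.7 3.9 3.3
  endloop
 endfacet
 facet normal 0.586 -0.627 0.513
  outer loop
   vertex 1.4 0.4 3.5
   vertex 3.6 0.0 0.5
   vertex 2.1 1.3 3.8
  endloop
 endfacet
 facet normal 0.642 0.463 0.612
  outer loop
   vertex 2.8 3.5 1.4
   vertex 0.7 3.9 3.3
   vertex 2.1 1.3 3.8
  endloop
 endfacet
 facet normal 0.921 0.114 0.373
  outer loop
   vertex 2.8 3.5 1.4
   vertex 2.1 1.3 3.8
   vertex 3.6 0.0 0.5
  endloop
 endfacet
 facet normal -0.907 -0.203 -0.368
  outer loop
   vertex 1.7 1.6 2.1
   vertex 1.4 0.4 3.5
   vertex 0.7 3.9 3.3
  endloop
 endfacet
 facet normal -0.764 -0.400 -0.507
  outer loop
   vertex 1.7 1.6 2.1
   vertex 3.6 0.0 0.5
   vertex 1.4 0.4 3.5
  endloop
 endfacet
 facet normal -0.656 0.105 -0.747
  outer loop
   vertex 1.7 1.6 2.1
   vertex 0.7 3.9 3.3
   vertex 2.8 3.5 1.4
  endloop
 endfacet
 facet normal -0.611 0.063 -0.789
  outer loop
   vertex 1.7 1.6 2.1
   vertex 2.8 3.5 1.4
   vertex 3.6 0.0 0.5
  endloop
 endfacet
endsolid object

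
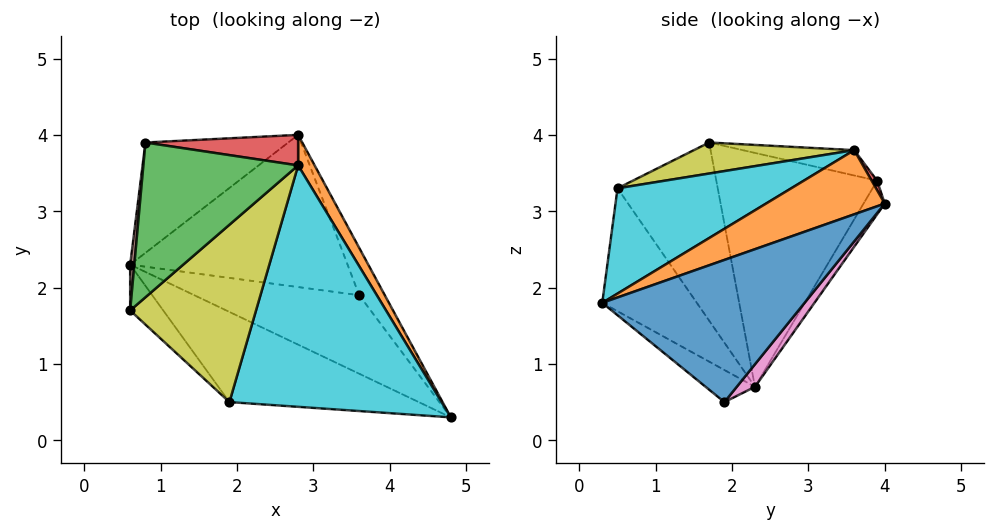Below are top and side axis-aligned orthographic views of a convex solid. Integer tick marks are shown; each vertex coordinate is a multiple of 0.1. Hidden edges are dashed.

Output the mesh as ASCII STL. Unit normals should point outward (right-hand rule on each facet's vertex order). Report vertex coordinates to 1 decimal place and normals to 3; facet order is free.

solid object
 facet normal 0.846 0.511 -0.152
  outer loop
   vertex 3.6 1.9 0.5
   vertex 2.8 4.0 3.1
   vertex 4.8 0.3 1.8
  endloop
 endfacet
 facet normal 0.888 0.400 0.228
  outer loop
   vertex 2.8 3.6 3.8
   vertex 4.8 0.3 1.8
   vertex 2.8 4.0 3.1
  endloop
 endfacet
 facet normal -0.157 0.232 0.960
  outer loop
   vertex 2.8 3.6 3.8
   vertex 0.8 3.9 3.4
   vertex 0.6 1.7 3.9
  endloop
 endfacet
 facet normal 0.031 0.868 0.496
  outer loop
   vertex 2.8 3.6 3.8
   vertex 2.8 4.0 3.1
   vertex 0.8 3.9 3.4
  endloop
 endfacet
 facet normal -0.139 -0.685 -0.715
  outer loop
   vertex 0.6 2.3 0.7
   vertex 3.6 1.9 0.5
   vertex 4.8 0.3 1.8
  endloop
 endfacet
 facet normal -0.995 0.095 0.018
  outer loop
   vertex 0.6 2.3 0.7
   vertex 0.6 1.7 3.9
   vertex 0.8 3.9 3.4
  endloop
 endfacet
 facet normal 0.064 0.786 -0.615
  outer loop
   vertex 0.6 2.3 0.7
   vertex 2.8 4.0 3.1
   vertex 3.6 1.9 0.5
  endloop
 endfacet
 facet normal -0.118 0.858 -0.500
  outer loop
   vertex 0.6 2.3 0.7
   vertex 0.8 3.9 3.4
   vertex 2.8 4.0 3.1
  endloop
 endfacet
 facet normal 0.234 -0.221 0.947
  outer loop
   vertex 1.9 0.5 3.3
   vertex 2.8 3.6 3.8
   vertex 0.6 1.7 3.9
  endloop
 endfacet
 facet normal 0.429 -0.264 0.864
  outer loop
   vertex 1.9 0.5 3.3
   vertex 4.8 0.3 1.8
   vertex 2.8 3.6 3.8
  endloop
 endfacet
 facet normal -0.704 -0.698 -0.131
  outer loop
   vertex 1.9 0.5 3.3
   vertex 0.6 1.7 3.9
   vertex 0.6 2.3 0.7
  endloop
 endfacet
 facet normal -0.288 -0.849 -0.444
  outer loop
   vertex 1.9 0.5 3.3
   vertex 0.6 2.3 0.7
   vertex 4.8 0.3 1.8
  endloop
 endfacet
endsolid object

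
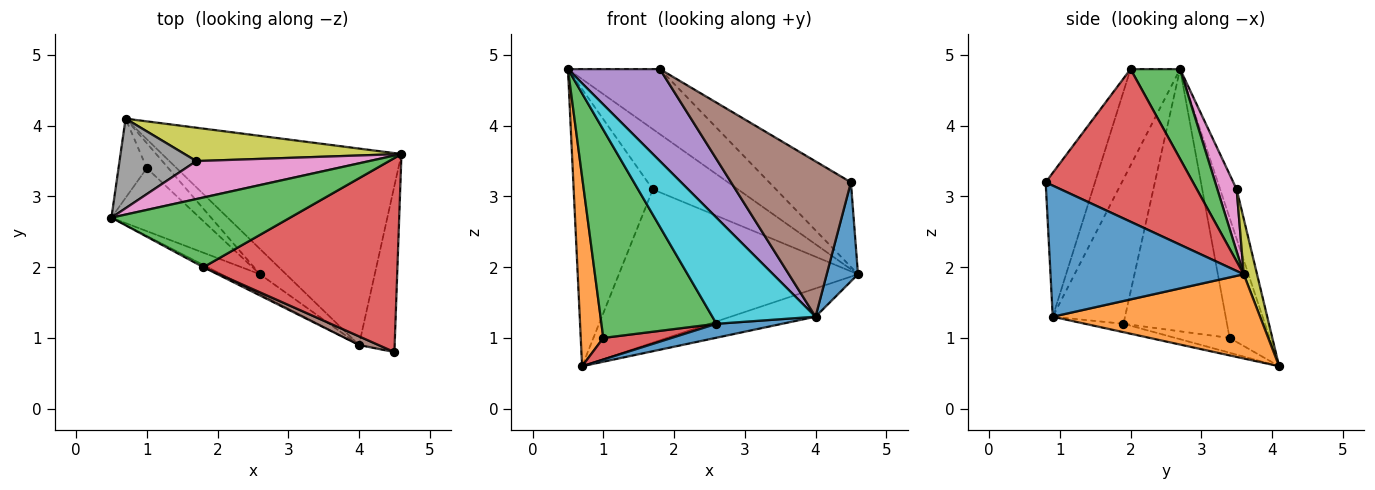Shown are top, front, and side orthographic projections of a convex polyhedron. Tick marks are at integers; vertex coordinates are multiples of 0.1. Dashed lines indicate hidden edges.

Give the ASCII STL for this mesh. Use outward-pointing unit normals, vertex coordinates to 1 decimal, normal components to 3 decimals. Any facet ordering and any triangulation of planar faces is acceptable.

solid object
 facet normal 0.953 -0.154 -0.259
  outer loop
   vertex 4.0 0.9 1.3
   vertex 4.6 3.6 1.9
   vertex 4.5 0.8 3.2
  endloop
 endfacet
 facet normal 0.329 0.135 -0.935
  outer loop
   vertex 4.0 0.9 1.3
   vertex 0.7 4.1 0.6
   vertex 4.6 3.6 1.9
  endloop
 endfacet
 facet normal 0.345 0.640 0.686
  outer loop
   vertex 1.8 2.0 4.8
   vertex 4.6 3.6 1.9
   vertex 0.5 2.7 4.8
  endloop
 endfacet
 facet normal 0.585 0.324 0.744
  outer loop
   vertex 1.8 2.0 4.8
   vertex 4.5 0.8 3.2
   vertex 4.6 3.6 1.9
  endloop
 endfacet
 facet normal -0.474 -0.880 -0.021
  outer loop
   vertex 1.8 2.0 4.8
   vertex 0.5 2.7 4.8
   vertex 4.0 0.9 1.3
  endloop
 endfacet
 facet normal -0.380 -0.924 0.051
  outer loop
   vertex 1.8 2.0 4.8
   vertex 4.0 0.9 1.3
   vertex 4.5 0.8 3.2
  endloop
 endfacet
 facet normal 0.188 0.831 0.524
  outer loop
   vertex 1.7 3.5 3.1
   vertex 0.5 2.7 4.8
   vertex 4.6 3.6 1.9
  endloop
 endfacet
 facet normal -0.195 0.933 0.302
  outer loop
   vertex 1.7 3.5 3.1
   vertex 0.7 4.1 0.6
   vertex 0.5 2.7 4.8
  endloop
 endfacet
 facet normal 0.054 0.976 0.212
  outer loop
   vertex 1.7 3.5 3.1
   vertex 4.6 3.6 1.9
   vertex 0.7 4.1 0.6
  endloop
 endfacet
 facet normal -0.567 -0.809 -0.151
  outer loop
   vertex 2.6 1.9 1.2
   vertex 4.0 0.9 1.3
   vertex 0.5 2.7 4.8
  endloop
 endfacet
 facet normal -0.271 -0.464 -0.843
  outer loop
   vertex 2.6 1.9 1.2
   vertex 0.7 4.1 0.6
   vertex 4.0 0.9 1.3
  endloop
 endfacet
 facet normal -0.854 -0.481 -0.201
  outer loop
   vertex 1.0 3.4 1.0
   vertex 0.5 2.7 4.8
   vertex 0.7 4.1 0.6
  endloop
 endfacet
 facet normal -0.653 -0.725 -0.219
  outer loop
   vertex 1.0 3.4 1.0
   vertex 2.6 1.9 1.2
   vertex 0.5 2.7 4.8
  endloop
 endfacet
 facet normal -0.461 -0.581 -0.671
  outer loop
   vertex 1.0 3.4 1.0
   vertex 0.7 4.1 0.6
   vertex 2.6 1.9 1.2
  endloop
 endfacet
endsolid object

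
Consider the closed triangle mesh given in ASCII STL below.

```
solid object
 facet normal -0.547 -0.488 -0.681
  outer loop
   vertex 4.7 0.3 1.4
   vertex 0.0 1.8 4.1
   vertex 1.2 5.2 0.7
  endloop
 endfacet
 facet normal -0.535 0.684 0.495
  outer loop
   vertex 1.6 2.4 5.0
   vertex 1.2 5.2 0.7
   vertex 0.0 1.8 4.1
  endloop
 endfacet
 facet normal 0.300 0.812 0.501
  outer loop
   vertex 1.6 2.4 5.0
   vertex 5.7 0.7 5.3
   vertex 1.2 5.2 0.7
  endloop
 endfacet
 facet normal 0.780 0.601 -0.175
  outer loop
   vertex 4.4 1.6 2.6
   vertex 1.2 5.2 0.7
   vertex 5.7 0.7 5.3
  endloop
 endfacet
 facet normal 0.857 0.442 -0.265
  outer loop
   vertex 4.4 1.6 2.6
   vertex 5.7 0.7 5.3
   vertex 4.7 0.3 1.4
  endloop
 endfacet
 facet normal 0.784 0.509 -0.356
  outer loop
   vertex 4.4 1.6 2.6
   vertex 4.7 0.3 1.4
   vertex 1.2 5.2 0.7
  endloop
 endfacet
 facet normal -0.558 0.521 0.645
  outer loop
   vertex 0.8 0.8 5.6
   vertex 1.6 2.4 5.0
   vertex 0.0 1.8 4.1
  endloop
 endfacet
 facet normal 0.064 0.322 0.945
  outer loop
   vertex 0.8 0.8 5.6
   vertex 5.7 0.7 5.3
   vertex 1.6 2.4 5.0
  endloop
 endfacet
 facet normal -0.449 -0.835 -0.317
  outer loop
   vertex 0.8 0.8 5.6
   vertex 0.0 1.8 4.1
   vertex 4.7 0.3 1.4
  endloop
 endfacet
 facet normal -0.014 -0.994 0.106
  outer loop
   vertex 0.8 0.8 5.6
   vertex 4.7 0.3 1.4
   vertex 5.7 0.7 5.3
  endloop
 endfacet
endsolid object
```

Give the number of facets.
10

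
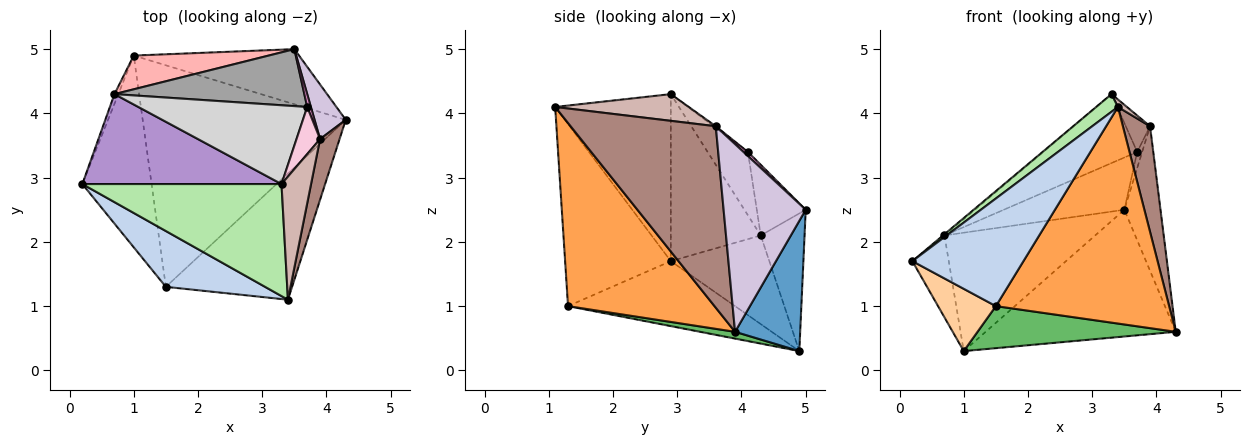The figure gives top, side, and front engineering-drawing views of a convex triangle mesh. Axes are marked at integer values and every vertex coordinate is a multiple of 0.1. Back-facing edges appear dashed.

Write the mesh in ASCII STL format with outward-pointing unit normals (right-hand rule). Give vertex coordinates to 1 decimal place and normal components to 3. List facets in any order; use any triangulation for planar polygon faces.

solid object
 facet normal 0.300 0.875 -0.380
  outer loop
   vertex 1.0 4.9 0.3
   vertex 3.5 5.0 2.5
   vertex 4.3 3.9 0.6
  endloop
 endfacet
 facet normal -0.645 -0.678 0.352
  outer loop
   vertex 1.5 1.3 1.0
   vertex 3.4 1.1 4.1
   vertex 0.2 2.9 1.7
  endloop
 endfacet
 facet normal 0.590 -0.698 -0.407
  outer loop
   vertex 1.5 1.3 1.0
   vertex 4.3 3.9 0.6
   vertex 3.4 1.1 4.1
  endloop
 endfacet
 facet normal -0.666 -0.230 -0.710
  outer loop
   vertex 1.5 1.3 1.0
   vertex 0.2 2.9 1.7
   vertex 1.0 4.9 0.3
  endloop
 endfacet
 facet normal 0.033 -0.186 -0.982
  outer loop
   vertex 1.5 1.3 1.0
   vertex 1.0 4.9 0.3
   vertex 4.3 3.9 0.6
  endloop
 endfacet
 facet normal -0.638 -0.120 0.761
  outer loop
   vertex 3.3 2.9 4.3
   vertex 0.2 2.9 1.7
   vertex 3.4 1.1 4.1
  endloop
 endfacet
 facet normal -0.937 0.346 -0.041
  outer loop
   vertex 0.7 4.3 2.1
   vertex 1.0 4.9 0.3
   vertex 0.2 2.9 1.7
  endloop
 endfacet
 facet normal -0.269 0.926 0.264
  outer loop
   vertex 0.7 4.3 2.1
   vertex 3.5 5.0 2.5
   vertex 1.0 4.9 0.3
  endloop
 endfacet
 facet normal -0.643 0.011 0.766
  outer loop
   vertex 0.7 4.3 2.1
   vertex 0.2 2.9 1.7
   vertex 3.3 2.9 4.3
  endloop
 endfacet
 facet normal 0.905 0.398 0.150
  outer loop
   vertex 3.9 3.6 3.8
   vertex 4.3 3.9 0.6
   vertex 3.5 5.0 2.5
  endloop
 endfacet
 facet normal 0.978 -0.183 0.105
  outer loop
   vertex 3.9 3.6 3.8
   vertex 3.4 1.1 4.1
   vertex 4.3 3.9 0.6
  endloop
 endfacet
 facet normal 0.670 -0.045 0.741
  outer loop
   vertex 3.9 3.6 3.8
   vertex 3.3 2.9 4.3
   vertex 3.4 1.1 4.1
  endloop
 endfacet
 facet normal 0.575 0.639 0.511
  outer loop
   vertex 3.7 4.1 3.4
   vertex 3.9 3.6 3.8
   vertex 3.5 5.0 2.5
  endloop
 endfacet
 facet normal -0.054 0.611 0.790
  outer loop
   vertex 3.7 4.1 3.4
   vertex 3.3 2.9 4.3
   vertex 3.9 3.6 3.8
  endloop
 endfacet
 facet normal -0.265 0.652 0.711
  outer loop
   vertex 3.7 4.1 3.4
   vertex 3.5 5.0 2.5
   vertex 0.7 4.3 2.1
  endloop
 endfacet
 facet normal -0.272 0.634 0.724
  outer loop
   vertex 3.7 4.1 3.4
   vertex 0.7 4.3 2.1
   vertex 3.3 2.9 4.3
  endloop
 endfacet
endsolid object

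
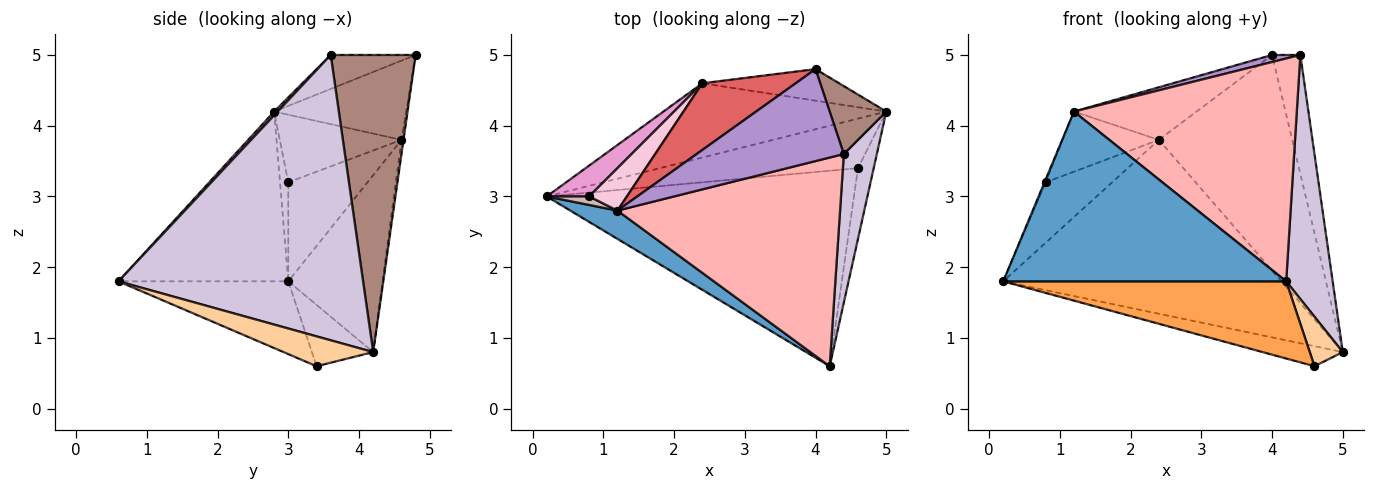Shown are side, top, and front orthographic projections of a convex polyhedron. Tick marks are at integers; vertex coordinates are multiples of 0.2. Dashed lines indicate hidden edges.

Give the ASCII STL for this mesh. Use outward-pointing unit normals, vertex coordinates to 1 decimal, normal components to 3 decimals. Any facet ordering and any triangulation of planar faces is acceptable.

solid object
 facet normal -0.509 -0.849 0.141
  outer loop
   vertex 1.2 2.8 4.2
   vertex 0.2 3.0 1.8
   vertex 4.2 0.6 1.8
  endloop
 endfacet
 facet normal -0.276 0.361 -0.891
  outer loop
   vertex 4.6 3.4 0.6
   vertex 0.2 3.0 1.8
   vertex 5.0 4.2 0.8
  endloop
 endfacet
 facet normal -0.215 -0.359 -0.908
  outer loop
   vertex 4.6 3.4 0.6
   vertex 4.2 0.6 1.8
   vertex 0.2 3.0 1.8
  endloop
 endfacet
 facet normal 0.841 -0.310 -0.443
  outer loop
   vertex 4.6 3.4 0.6
   vertex 5.0 4.2 0.8
   vertex 4.2 0.6 1.8
  endloop
 endfacet
 facet normal -0.298 0.878 -0.375
  outer loop
   vertex 2.4 4.6 3.8
   vertex 5.0 4.2 0.8
   vertex 0.2 3.0 1.8
  endloop
 endfacet
 facet normal -0.015 0.989 -0.145
  outer loop
   vertex 2.4 4.6 3.8
   vertex 4.0 4.8 5.0
   vertex 5.0 4.2 0.8
  endloop
 endfacet
 facet normal -0.555 0.515 0.654
  outer loop
   vertex 2.4 4.6 3.8
   vertex 1.2 2.8 4.2
   vertex 4.0 4.8 5.0
  endloop
 endfacet
 facet normal 0.012 -0.730 0.684
  outer loop
   vertex 4.4 3.6 5.0
   vertex 1.2 2.8 4.2
   vertex 4.2 0.6 1.8
  endloop
 endfacet
 facet normal -0.224 -0.075 0.972
  outer loop
   vertex 4.4 3.6 5.0
   vertex 4.0 4.8 5.0
   vertex 1.2 2.8 4.2
  endloop
 endfacet
 facet normal 0.976 -0.186 0.113
  outer loop
   vertex 4.4 3.6 5.0
   vertex 4.2 0.6 1.8
   vertex 5.0 4.2 0.8
  endloop
 endfacet
 facet normal 0.934 0.311 0.178
  outer loop
   vertex 4.4 3.6 5.0
   vertex 5.0 4.2 0.8
   vertex 4.0 4.8 5.0
  endloop
 endfacet
 facet normal -0.911 0.130 0.391
  outer loop
   vertex 0.8 3.0 3.2
   vertex 0.2 3.0 1.8
   vertex 1.2 2.8 4.2
  endloop
 endfacet
 facet normal -0.728 0.611 0.312
  outer loop
   vertex 0.8 3.0 3.2
   vertex 2.4 4.6 3.8
   vertex 0.2 3.0 1.8
  endloop
 endfacet
 facet normal -0.719 0.568 0.401
  outer loop
   vertex 0.8 3.0 3.2
   vertex 1.2 2.8 4.2
   vertex 2.4 4.6 3.8
  endloop
 endfacet
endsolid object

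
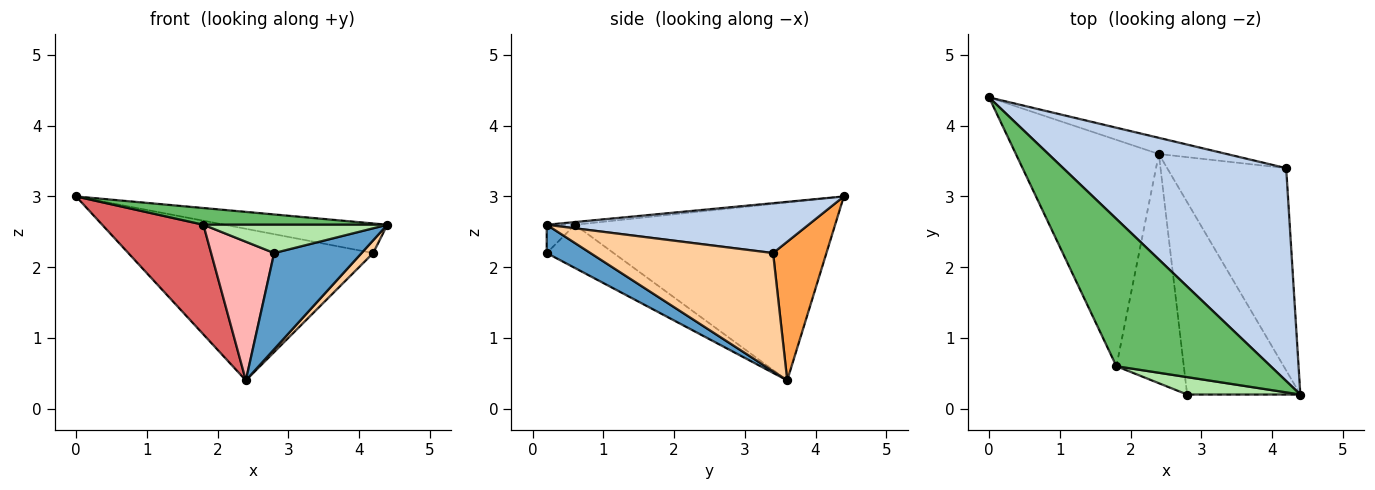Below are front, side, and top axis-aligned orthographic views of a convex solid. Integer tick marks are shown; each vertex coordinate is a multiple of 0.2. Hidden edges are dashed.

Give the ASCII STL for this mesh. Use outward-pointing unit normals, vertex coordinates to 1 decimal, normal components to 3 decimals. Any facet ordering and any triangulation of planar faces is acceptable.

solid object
 facet normal 0.218 -0.436 -0.873
  outer loop
   vertex 2.4 3.6 0.4
   vertex 4.4 0.2 2.6
   vertex 2.8 0.2 2.2
  endloop
 endfacet
 facet normal 0.216 0.134 0.967
  outer loop
   vertex 4.2 3.4 2.2
   vertex 0.0 4.4 3.0
   vertex 4.4 0.2 2.6
  endloop
 endfacet
 facet normal 0.212 0.972 -0.104
  outer loop
   vertex 4.2 3.4 2.2
   vertex 2.4 3.6 0.4
   vertex 0.0 4.4 3.0
  endloop
 endfacet
 facet normal 0.704 -0.045 -0.709
  outer loop
   vertex 4.2 3.4 2.2
   vertex 4.4 0.2 2.6
   vertex 2.4 3.6 0.4
  endloop
 endfacet
 facet normal -0.017 -0.113 0.993
  outer loop
   vertex 1.8 0.6 2.6
   vertex 4.4 0.2 2.6
   vertex 0.0 4.4 3.0
  endloop
 endfacet
 facet normal -0.130 -0.844 0.520
  outer loop
   vertex 1.8 0.6 2.6
   vertex 2.8 0.2 2.2
   vertex 4.4 0.2 2.6
  endloop
 endfacet
 facet normal -0.746 -0.290 -0.599
  outer loop
   vertex 1.8 0.6 2.6
   vertex 0.0 4.4 3.0
   vertex 2.4 3.6 0.4
  endloop
 endfacet
 facet normal -0.481 -0.454 -0.750
  outer loop
   vertex 1.8 0.6 2.6
   vertex 2.4 3.6 0.4
   vertex 2.8 0.2 2.2
  endloop
 endfacet
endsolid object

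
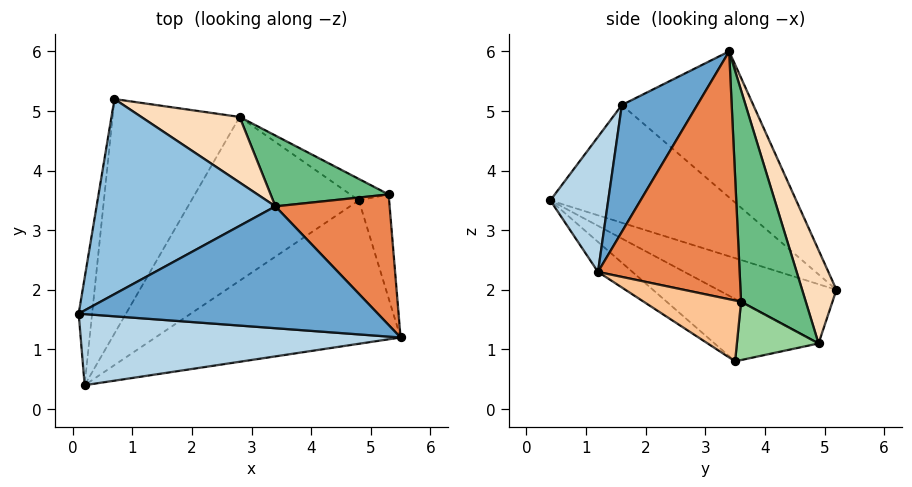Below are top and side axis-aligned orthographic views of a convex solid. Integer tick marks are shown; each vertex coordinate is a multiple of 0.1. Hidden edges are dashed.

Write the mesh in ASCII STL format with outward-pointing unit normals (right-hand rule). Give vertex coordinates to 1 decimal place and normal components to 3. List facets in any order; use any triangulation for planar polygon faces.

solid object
 facet normal 0.253 -0.762 0.596
  outer loop
   vertex 3.4 3.4 6.0
   vertex 0.1 1.6 5.1
   vertex 5.5 1.2 2.3
  endloop
 endfacet
 facet normal -0.501 0.611 0.613
  outer loop
   vertex 3.4 3.4 6.0
   vertex 0.7 5.2 2.0
   vertex 0.1 1.6 5.1
  endloop
 endfacet
 facet normal 0.250 -0.767 0.591
  outer loop
   vertex 0.2 0.4 3.5
   vertex 5.5 1.2 2.3
   vertex 0.1 1.6 5.1
  endloop
 endfacet
 facet normal -0.991 0.068 -0.113
  outer loop
   vertex 0.2 0.4 3.5
   vertex 0.1 1.6 5.1
   vertex 0.7 5.2 2.0
  endloop
 endfacet
 facet normal 0.896 0.161 0.413
  outer loop
   vertex 5.3 3.6 1.8
   vertex 3.4 3.4 6.0
   vertex 5.5 1.2 2.3
  endloop
 endfacet
 facet normal -0.100 -0.565 -0.819
  outer loop
   vertex 4.8 3.5 0.8
   vertex 5.5 1.2 2.3
   vertex 0.2 0.4 3.5
  endloop
 endfacet
 facet normal 0.895 -0.018 -0.446
  outer loop
   vertex 4.8 3.5 0.8
   vertex 5.3 3.6 1.8
   vertex 5.5 1.2 2.3
  endloop
 endfacet
 facet normal 0.244 0.935 0.257
  outer loop
   vertex 2.8 4.9 1.1
   vertex 0.7 5.2 2.0
   vertex 3.4 3.4 6.0
  endloop
 endfacet
 facet normal 0.400 0.889 0.223
  outer loop
   vertex 2.8 4.9 1.1
   vertex 3.4 3.4 6.0
   vertex 5.3 3.6 1.8
  endloop
 endfacet
 facet normal 0.507 0.795 -0.333
  outer loop
   vertex 2.8 4.9 1.1
   vertex 5.3 3.6 1.8
   vertex 4.8 3.5 0.8
  endloop
 endfacet
 facet normal -0.411 -0.233 -0.881
  outer loop
   vertex 2.8 4.9 1.1
   vertex 0.2 0.4 3.5
   vertex 0.7 5.2 2.0
  endloop
 endfacet
 facet normal -0.335 -0.286 -0.898
  outer loop
   vertex 2.8 4.9 1.1
   vertex 4.8 3.5 0.8
   vertex 0.2 0.4 3.5
  endloop
 endfacet
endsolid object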